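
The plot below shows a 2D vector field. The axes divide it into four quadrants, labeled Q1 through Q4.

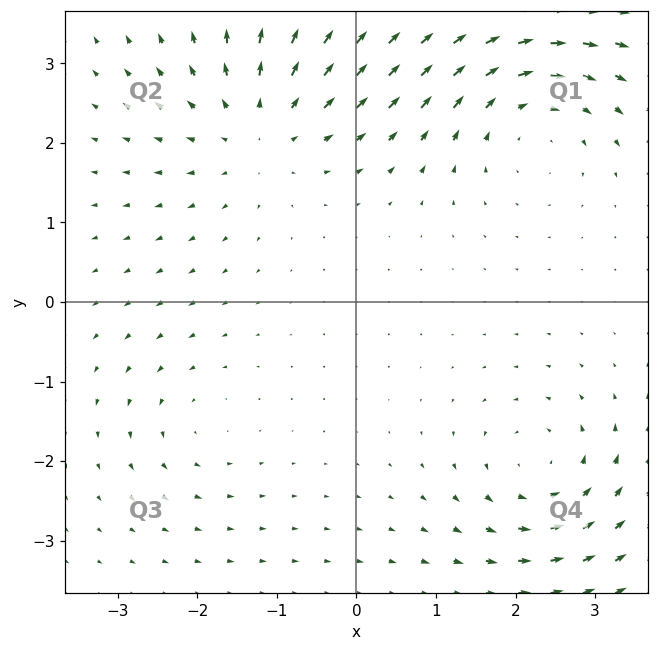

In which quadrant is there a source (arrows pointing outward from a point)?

The source sits at approximately (-1.2, 2.2), which lies in quadrant Q2. The divergence there is about +4, positive as expected for a source.

Q2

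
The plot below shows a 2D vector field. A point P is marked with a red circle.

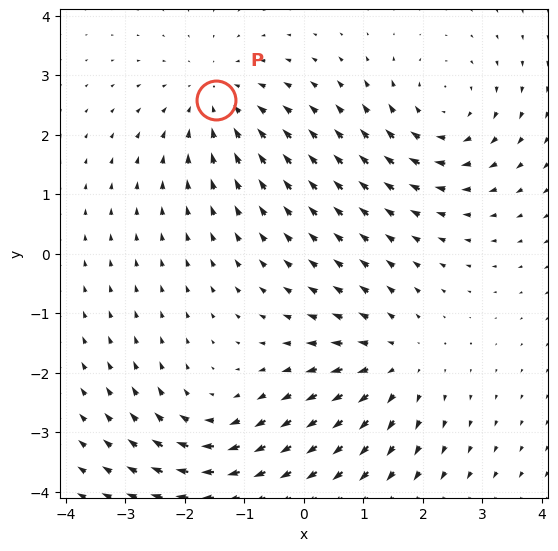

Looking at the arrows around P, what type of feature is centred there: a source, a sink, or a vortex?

sink

At P (-1.5, 2.6) the arrows converge inward. Divergence about -4, curl ≈0 — negative divergence with near-zero curl is a sink.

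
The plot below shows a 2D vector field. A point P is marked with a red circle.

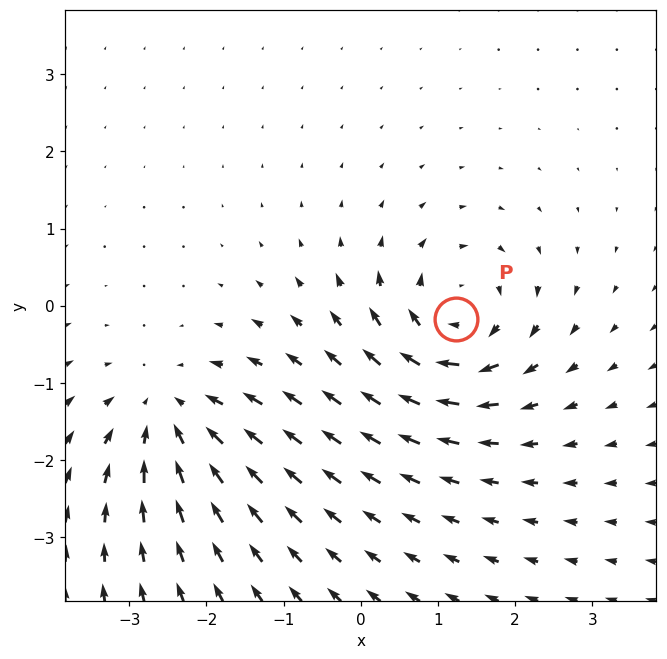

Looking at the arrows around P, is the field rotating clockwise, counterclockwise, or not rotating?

clockwise

Near P at (1.2, -0.2) the arrows circulate clockwise. The curl (z-component) there is about -6; negative curl means clockwise rotation.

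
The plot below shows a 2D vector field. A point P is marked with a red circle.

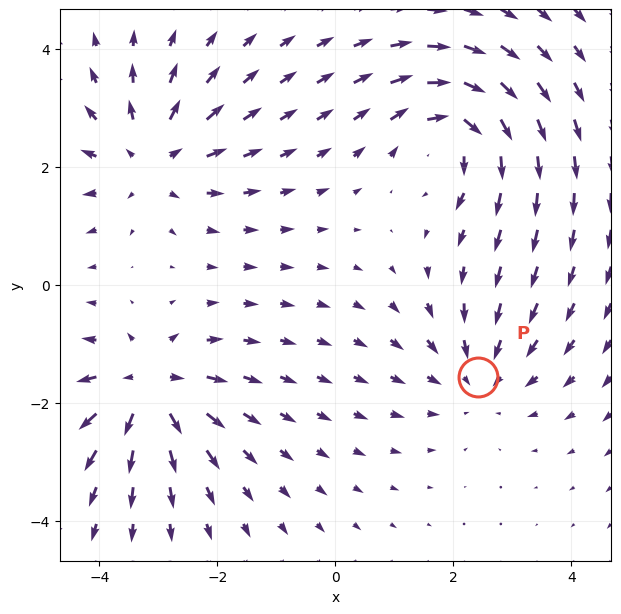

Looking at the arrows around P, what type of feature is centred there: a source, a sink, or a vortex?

At P (2.4, -1.6) the arrows converge inward. Divergence about -2, curl ≈0 — negative divergence with near-zero curl is a sink.

sink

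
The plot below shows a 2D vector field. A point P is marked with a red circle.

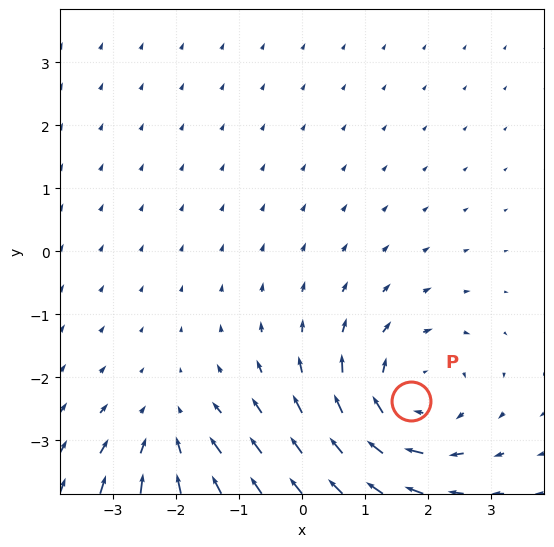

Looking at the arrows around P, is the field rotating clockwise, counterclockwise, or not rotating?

clockwise

Near P at (1.7, -2.4) the arrows circulate clockwise. The curl (z-component) there is about -3; negative curl means clockwise rotation.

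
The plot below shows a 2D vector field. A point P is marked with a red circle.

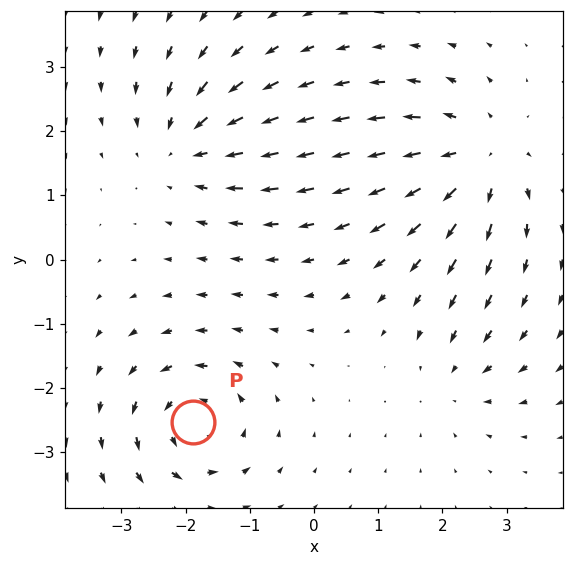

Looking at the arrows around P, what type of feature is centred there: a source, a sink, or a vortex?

vortex

At P (-1.9, -2.5) the arrows circulate counterclockwise. Divergence ≈0, curl about +6 — near-zero divergence with nonzero curl is a vortex.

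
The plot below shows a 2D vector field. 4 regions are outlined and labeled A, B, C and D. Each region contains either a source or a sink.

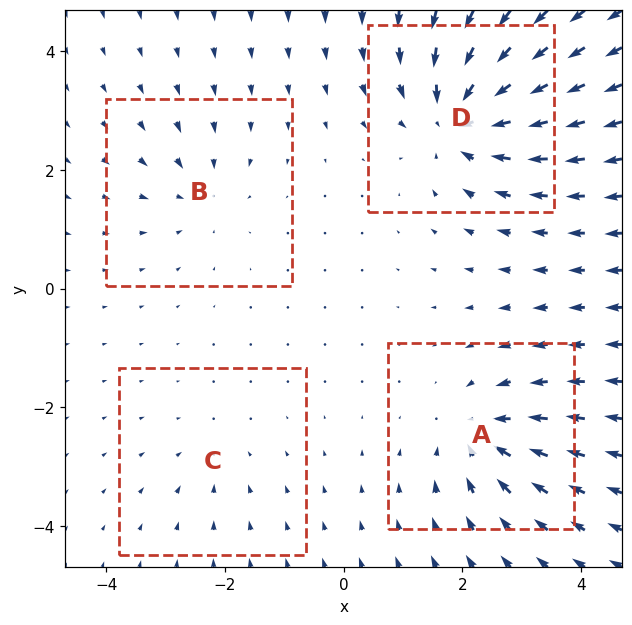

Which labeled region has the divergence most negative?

Divergence at each region's feature centre — A: about -5, B: about -4, C: about -2, D: about -8. Region D is most negative.

D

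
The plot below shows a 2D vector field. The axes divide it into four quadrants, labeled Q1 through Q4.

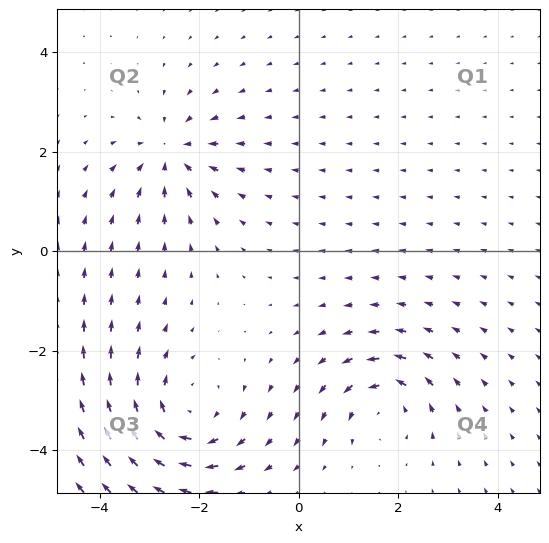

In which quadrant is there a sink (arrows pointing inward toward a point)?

The sink sits at approximately (-2.6, 2.0), which lies in quadrant Q2. The divergence there is about -4, negative as expected for a sink.

Q2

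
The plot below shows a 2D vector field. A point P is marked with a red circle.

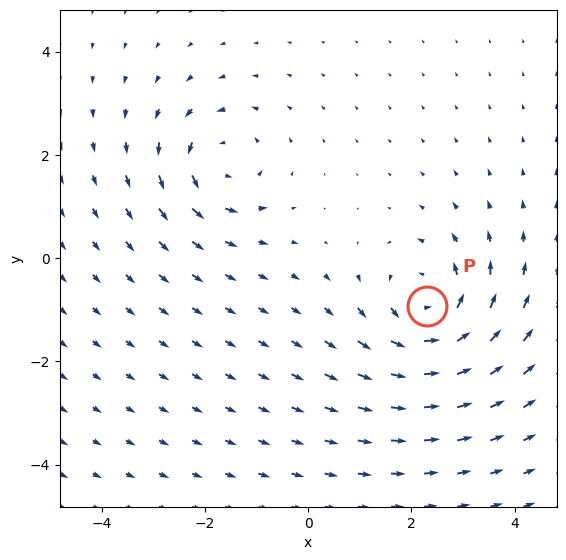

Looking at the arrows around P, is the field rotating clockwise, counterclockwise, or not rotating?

Near P at (2.3, -0.9) the arrows circulate counterclockwise. The curl (z-component) there is about +5; positive curl means counterclockwise rotation.

counterclockwise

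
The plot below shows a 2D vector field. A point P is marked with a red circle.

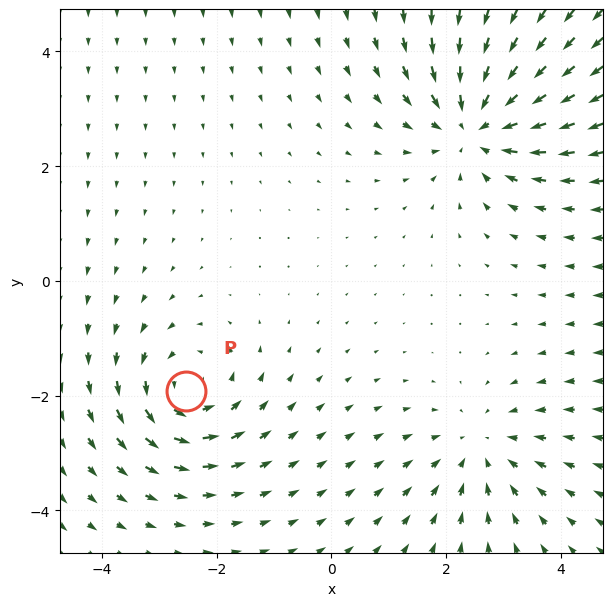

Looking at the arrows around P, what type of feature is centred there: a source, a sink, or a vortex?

vortex

At P (-2.5, -1.9) the arrows circulate counterclockwise. Divergence ≈0, curl about +4 — near-zero divergence with nonzero curl is a vortex.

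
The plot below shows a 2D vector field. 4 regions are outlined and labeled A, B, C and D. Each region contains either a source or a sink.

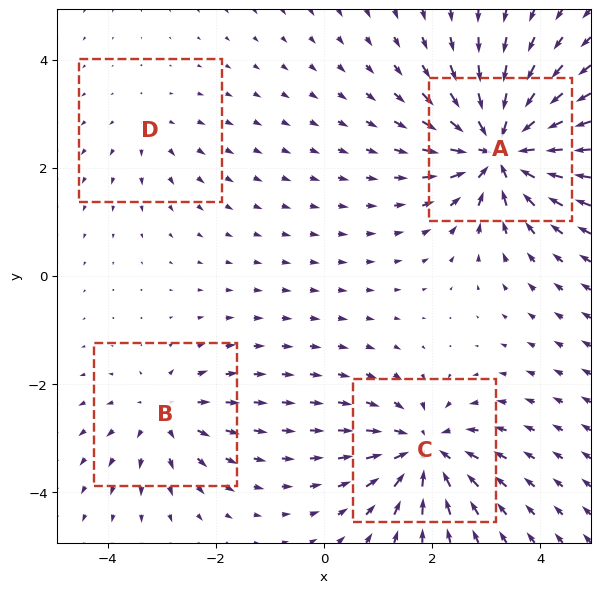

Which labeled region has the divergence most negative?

Divergence at each region's feature centre — A: about -9, B: about +4, C: about -6, D: about +2. Region A is most negative.

A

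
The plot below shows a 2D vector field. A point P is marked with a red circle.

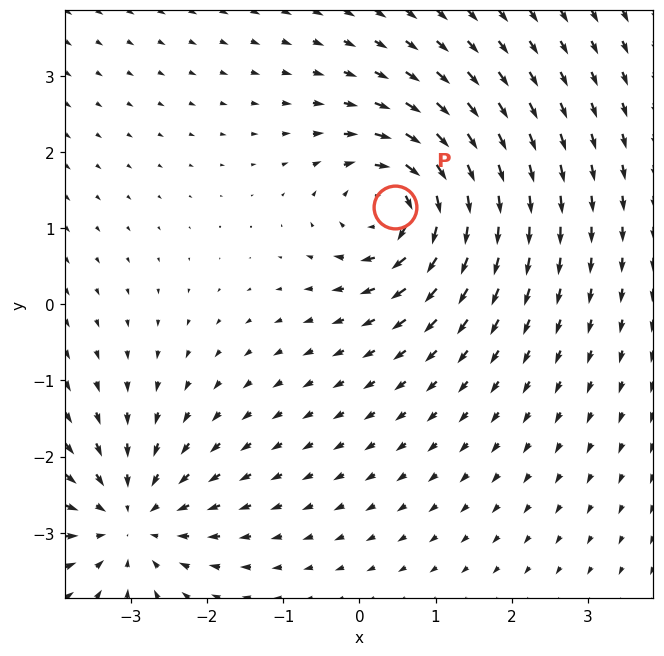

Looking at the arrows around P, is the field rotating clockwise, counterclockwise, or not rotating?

Near P at (0.5, 1.3) the arrows circulate clockwise. The curl (z-component) there is about -7; negative curl means clockwise rotation.

clockwise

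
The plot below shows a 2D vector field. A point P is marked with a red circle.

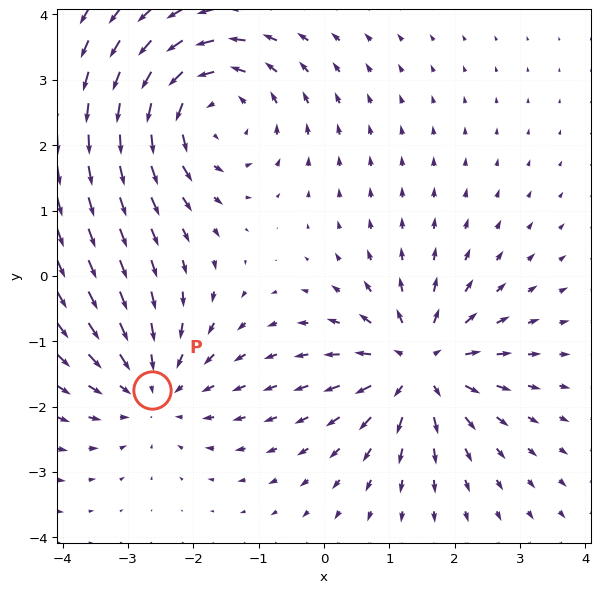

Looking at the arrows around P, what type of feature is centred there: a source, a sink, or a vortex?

sink

At P (-2.6, -1.7) the arrows converge inward. Divergence about -3, curl ≈0 — negative divergence with near-zero curl is a sink.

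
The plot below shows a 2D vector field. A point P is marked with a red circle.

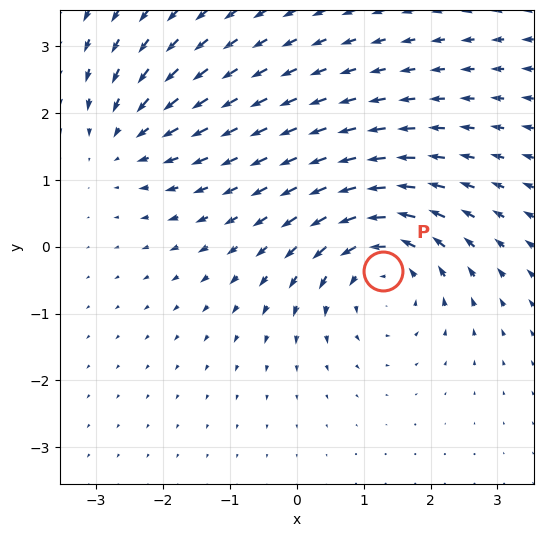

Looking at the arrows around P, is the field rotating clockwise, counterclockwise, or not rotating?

Near P at (1.3, -0.4) the arrows circulate counterclockwise. The curl (z-component) there is about +4; positive curl means counterclockwise rotation.

counterclockwise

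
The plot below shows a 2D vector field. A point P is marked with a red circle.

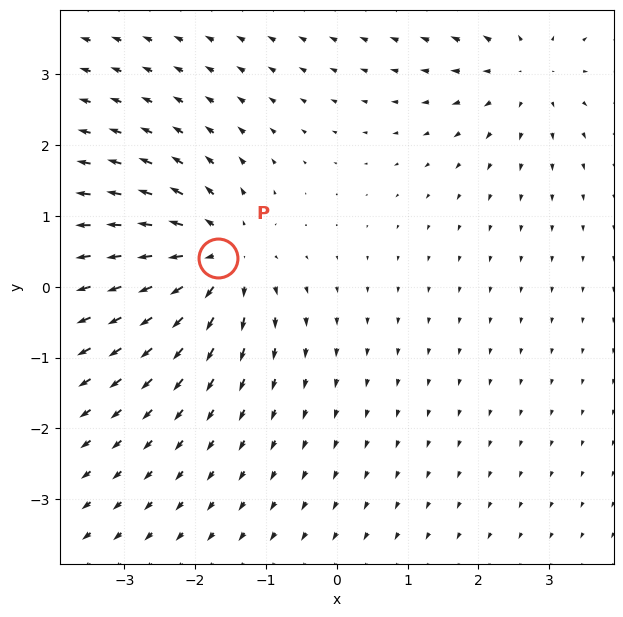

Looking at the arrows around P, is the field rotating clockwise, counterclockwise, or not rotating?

Near P at (-1.7, 0.4) the arrows show no circulation. The curl there is ≈0.

not rotating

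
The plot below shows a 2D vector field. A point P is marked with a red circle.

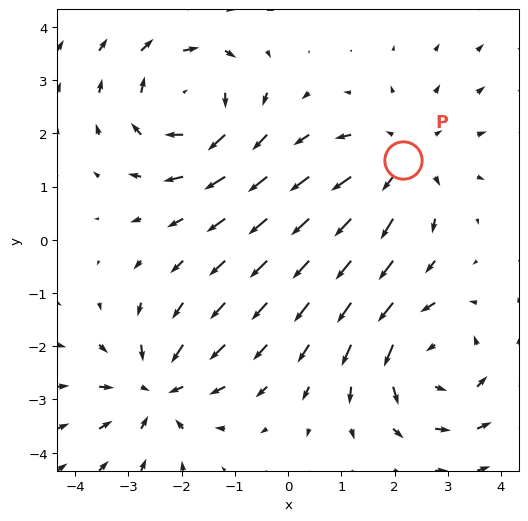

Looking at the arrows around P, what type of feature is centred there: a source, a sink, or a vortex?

source

At P (2.2, 1.5) the arrows spread outward. Divergence about +3, curl ≈0 — positive divergence with near-zero curl is a source.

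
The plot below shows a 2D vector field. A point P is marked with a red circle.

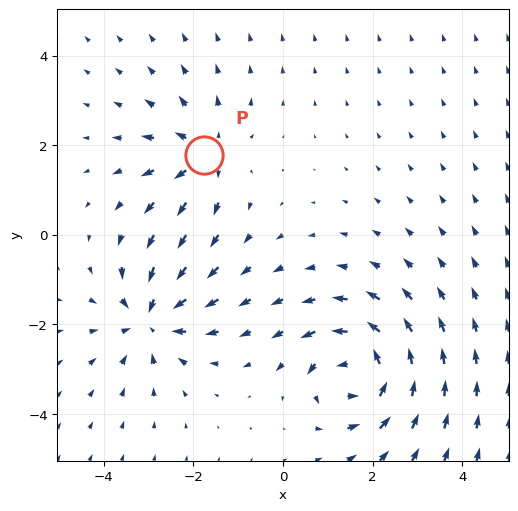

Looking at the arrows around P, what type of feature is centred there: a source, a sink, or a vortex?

source

At P (-1.8, 1.8) the arrows spread outward. Divergence about +3, curl ≈0 — positive divergence with near-zero curl is a source.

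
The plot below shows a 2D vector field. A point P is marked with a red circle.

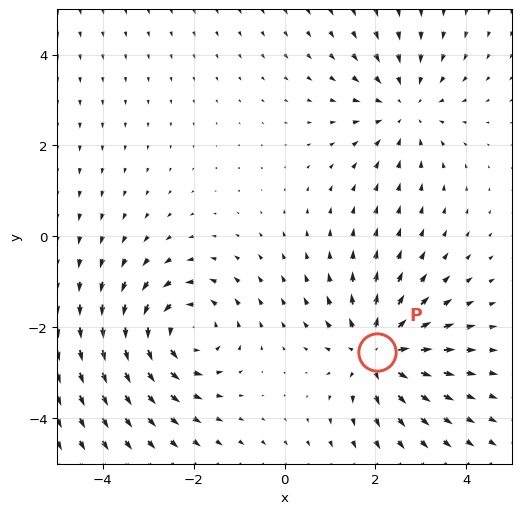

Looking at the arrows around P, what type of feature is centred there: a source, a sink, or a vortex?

At P (2.0, -2.6) the arrows spread outward. Divergence about +4, curl ≈0 — positive divergence with near-zero curl is a source.

source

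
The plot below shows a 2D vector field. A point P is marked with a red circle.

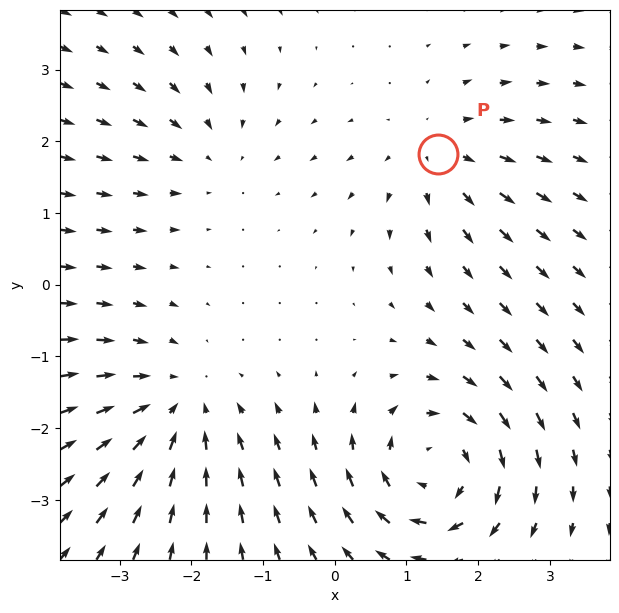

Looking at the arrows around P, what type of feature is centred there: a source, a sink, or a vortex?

At P (1.4, 1.8) the arrows spread outward. Divergence about +3, curl ≈0 — positive divergence with near-zero curl is a source.

source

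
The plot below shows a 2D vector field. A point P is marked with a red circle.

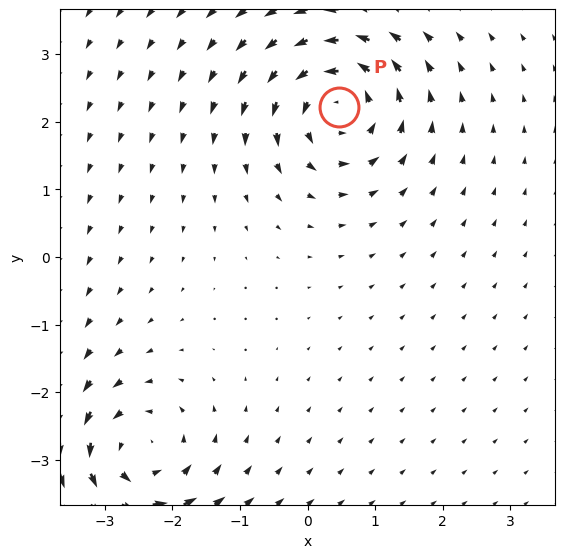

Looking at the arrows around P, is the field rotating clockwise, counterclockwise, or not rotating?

counterclockwise

Near P at (0.5, 2.2) the arrows circulate counterclockwise. The curl (z-component) there is about +6; positive curl means counterclockwise rotation.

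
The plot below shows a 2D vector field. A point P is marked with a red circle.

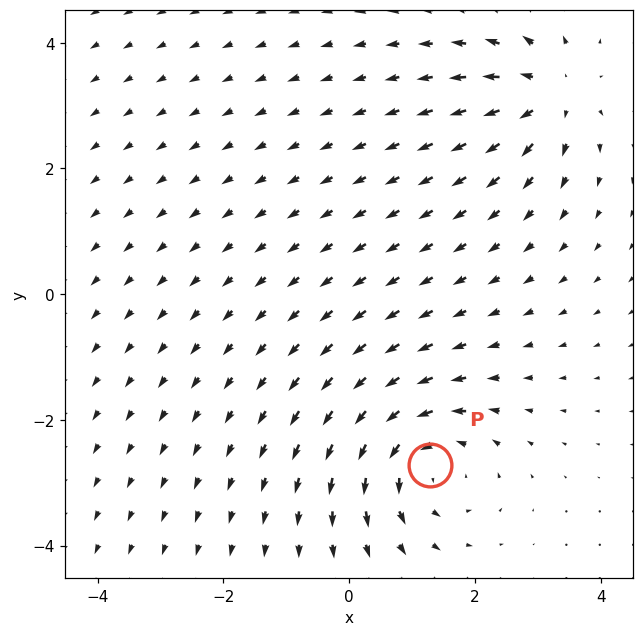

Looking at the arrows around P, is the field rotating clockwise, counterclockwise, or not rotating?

counterclockwise

Near P at (1.3, -2.7) the arrows circulate counterclockwise. The curl (z-component) there is about +5; positive curl means counterclockwise rotation.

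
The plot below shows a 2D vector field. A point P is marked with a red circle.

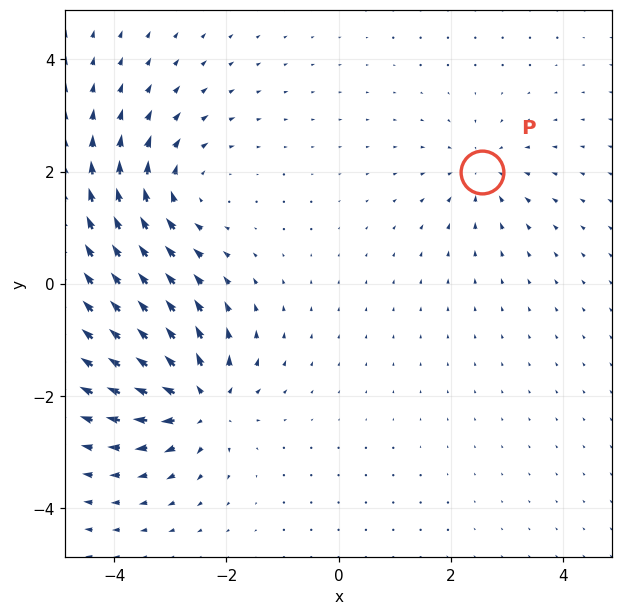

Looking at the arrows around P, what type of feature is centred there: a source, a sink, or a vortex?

sink

At P (2.6, 2.0) the arrows converge inward. Divergence about -3, curl ≈0 — negative divergence with near-zero curl is a sink.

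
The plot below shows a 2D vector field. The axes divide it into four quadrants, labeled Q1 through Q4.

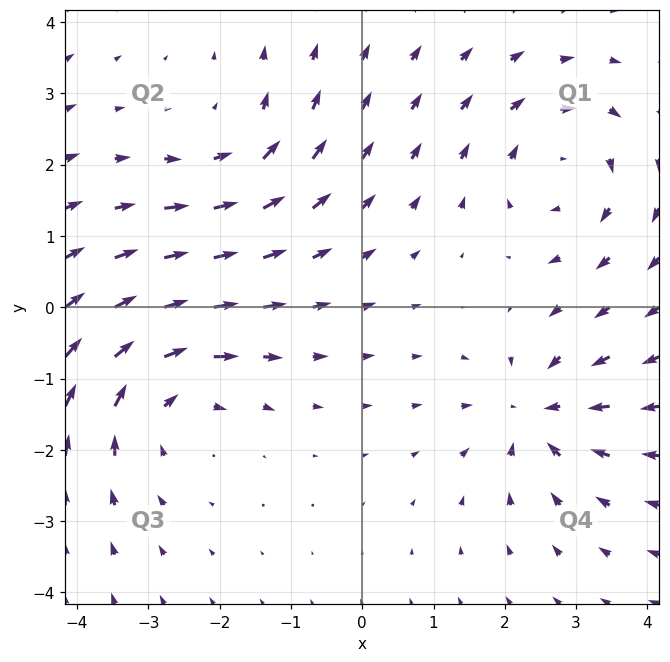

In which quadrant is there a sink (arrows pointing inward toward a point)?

Q4

The sink sits at approximately (2.5, -1.5), which lies in quadrant Q4. The divergence there is about -5, negative as expected for a sink.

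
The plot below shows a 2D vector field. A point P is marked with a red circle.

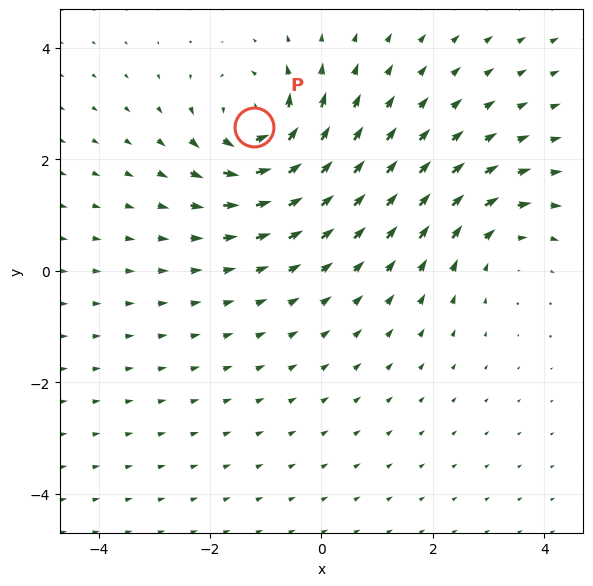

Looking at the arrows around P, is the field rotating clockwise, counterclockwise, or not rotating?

Near P at (-1.2, 2.6) the arrows circulate counterclockwise. The curl (z-component) there is about +6; positive curl means counterclockwise rotation.

counterclockwise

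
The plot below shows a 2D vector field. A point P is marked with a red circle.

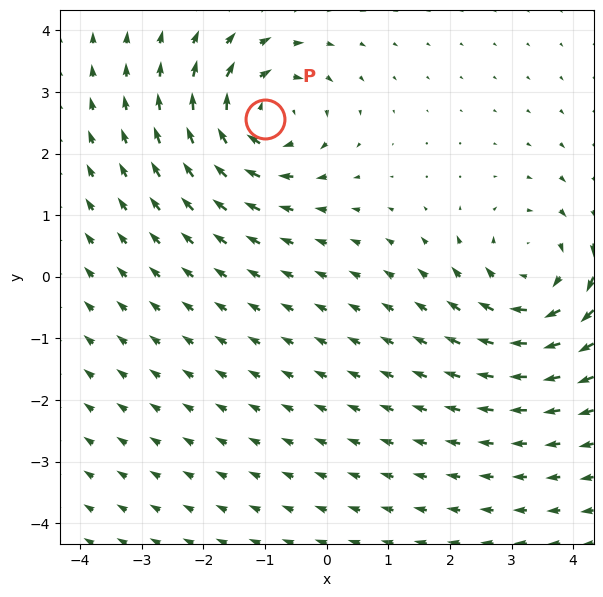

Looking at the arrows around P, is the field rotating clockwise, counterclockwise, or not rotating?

clockwise

Near P at (-1.0, 2.6) the arrows circulate clockwise. The curl (z-component) there is about -4; negative curl means clockwise rotation.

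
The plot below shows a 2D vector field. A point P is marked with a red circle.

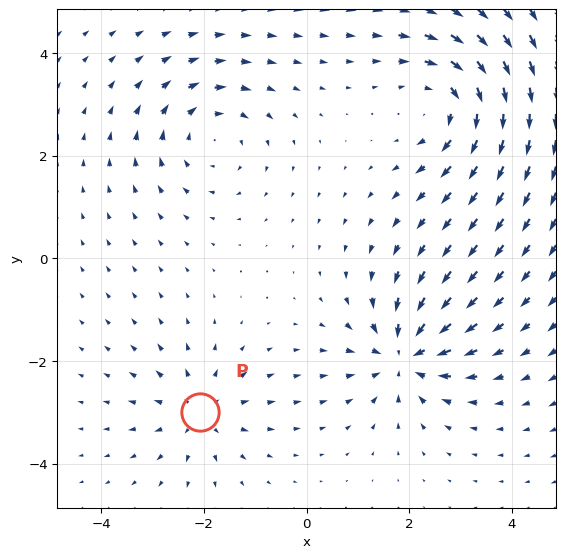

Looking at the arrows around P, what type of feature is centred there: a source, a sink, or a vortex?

At P (-2.1, -3.0) the arrows spread outward. Divergence about +4, curl ≈0 — positive divergence with near-zero curl is a source.

source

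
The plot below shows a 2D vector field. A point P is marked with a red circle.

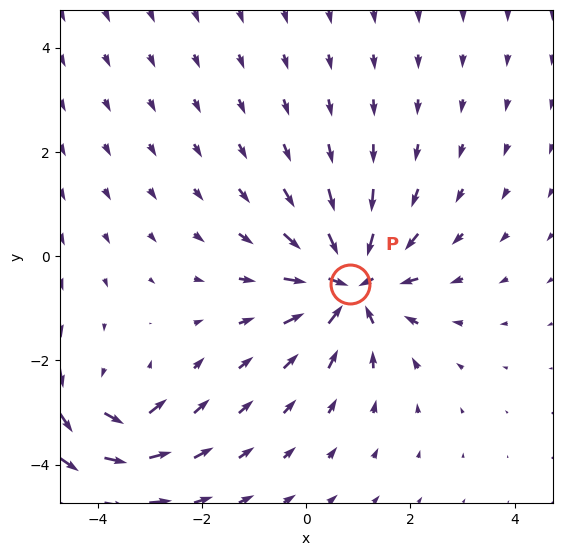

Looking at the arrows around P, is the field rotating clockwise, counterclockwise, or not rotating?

not rotating

Near P at (0.8, -0.5) the arrows show no circulation. The curl there is ≈0.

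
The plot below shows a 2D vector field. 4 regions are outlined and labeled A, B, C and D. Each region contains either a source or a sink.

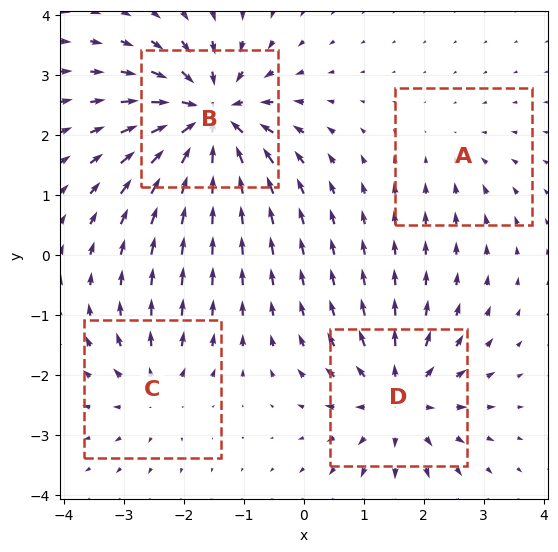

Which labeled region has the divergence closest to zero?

Divergence at each region's feature centre — A: about -2, B: about -8, C: about +4, D: about +6. Region A is closest to zero.

A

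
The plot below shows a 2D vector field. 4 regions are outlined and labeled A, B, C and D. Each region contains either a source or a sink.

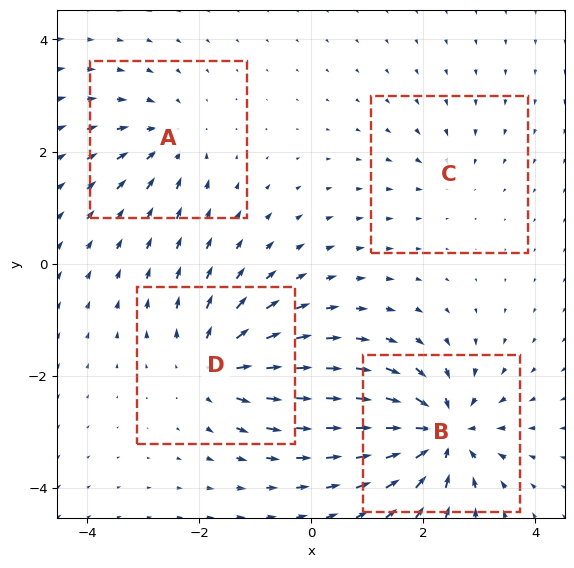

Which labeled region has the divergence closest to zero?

Divergence at each region's feature centre — A: about -4, B: about -8, C: about -3, D: about +6. Region C is closest to zero.

C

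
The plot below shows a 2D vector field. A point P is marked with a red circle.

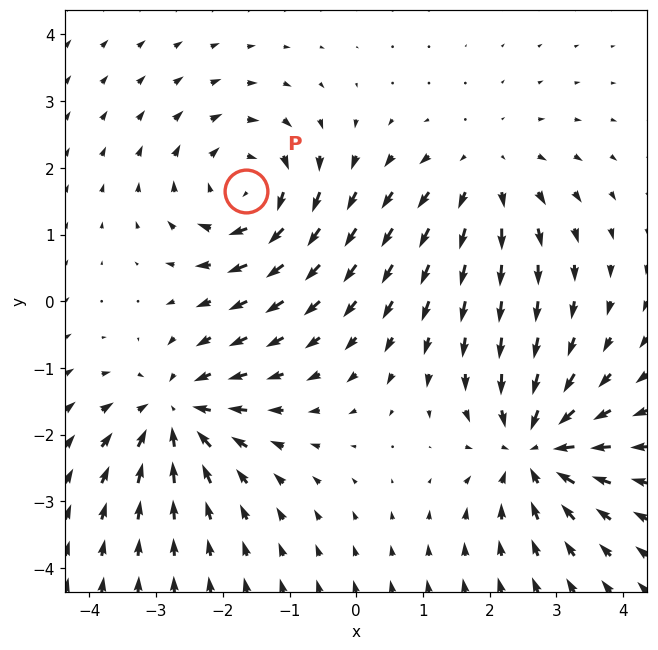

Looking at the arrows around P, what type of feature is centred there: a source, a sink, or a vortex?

vortex

At P (-1.7, 1.7) the arrows circulate clockwise. Divergence ≈0, curl about -6 — near-zero divergence with nonzero curl is a vortex.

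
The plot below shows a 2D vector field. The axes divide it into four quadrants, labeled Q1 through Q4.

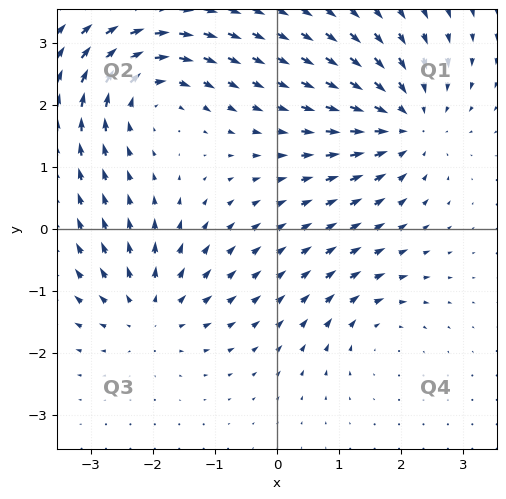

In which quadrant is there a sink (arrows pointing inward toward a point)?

The sink sits at approximately (2.1, 1.7), which lies in quadrant Q1. The divergence there is about -5, negative as expected for a sink.

Q1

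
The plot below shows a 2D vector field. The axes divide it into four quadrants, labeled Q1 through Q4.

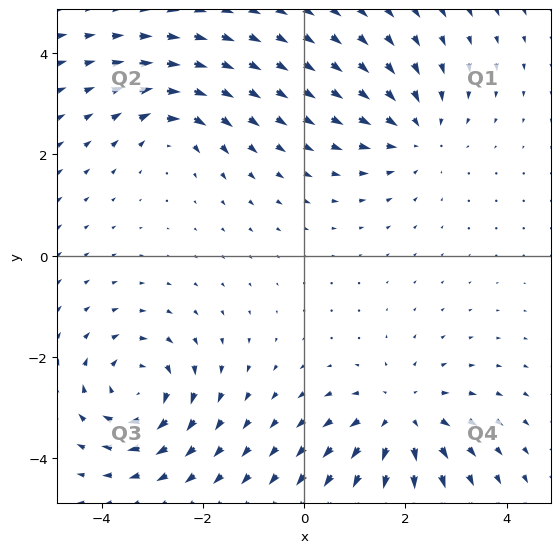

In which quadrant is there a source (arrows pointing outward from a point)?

Q4

The source sits at approximately (1.9, -3.2), which lies in quadrant Q4. The divergence there is about +5, positive as expected for a source.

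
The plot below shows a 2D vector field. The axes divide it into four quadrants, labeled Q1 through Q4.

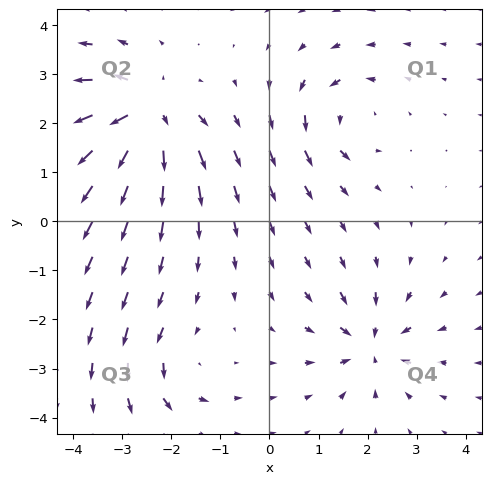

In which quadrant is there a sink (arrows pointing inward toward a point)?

The sink sits at approximately (2.1, -2.5), which lies in quadrant Q4. The divergence there is about -5, negative as expected for a sink.

Q4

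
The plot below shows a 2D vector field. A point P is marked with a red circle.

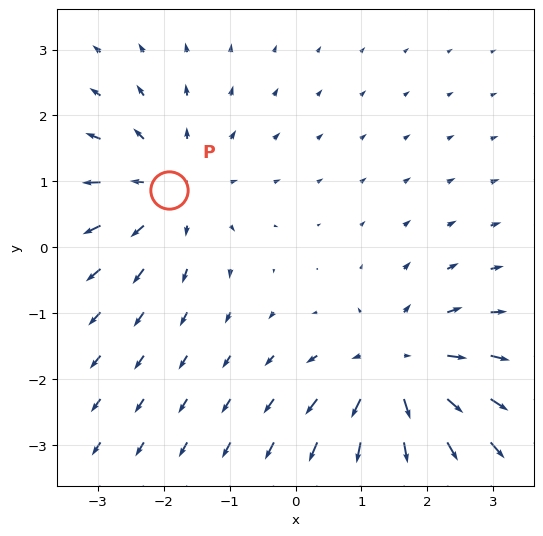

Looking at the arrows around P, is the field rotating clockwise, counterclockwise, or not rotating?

not rotating

Near P at (-1.9, 0.9) the arrows show no circulation. The curl there is ≈0.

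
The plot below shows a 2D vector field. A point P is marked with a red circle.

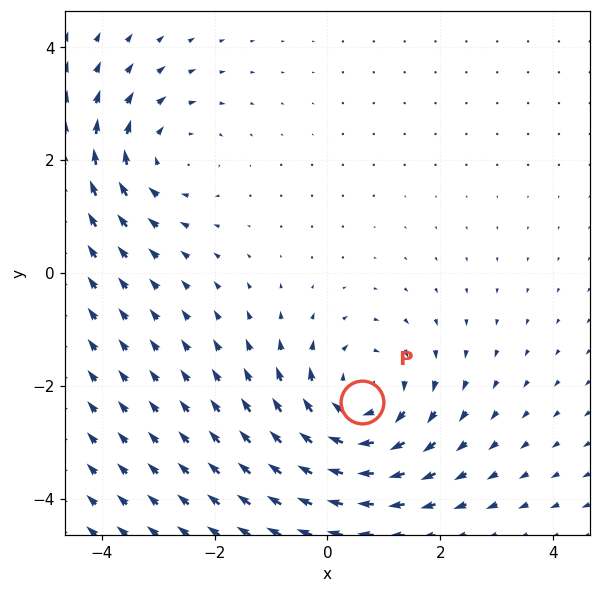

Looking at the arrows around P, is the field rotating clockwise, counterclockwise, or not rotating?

Near P at (0.6, -2.3) the arrows circulate clockwise. The curl (z-component) there is about -4; negative curl means clockwise rotation.

clockwise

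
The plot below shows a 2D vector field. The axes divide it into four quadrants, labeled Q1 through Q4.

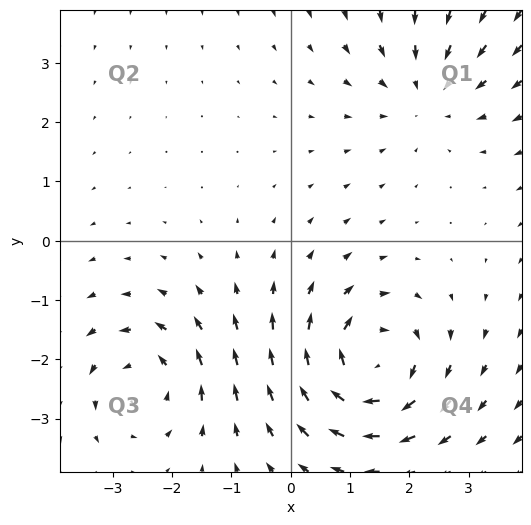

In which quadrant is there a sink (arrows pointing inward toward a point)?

Q1

The sink sits at approximately (2.3, 2.5), which lies in quadrant Q1. The divergence there is about -3, negative as expected for a sink.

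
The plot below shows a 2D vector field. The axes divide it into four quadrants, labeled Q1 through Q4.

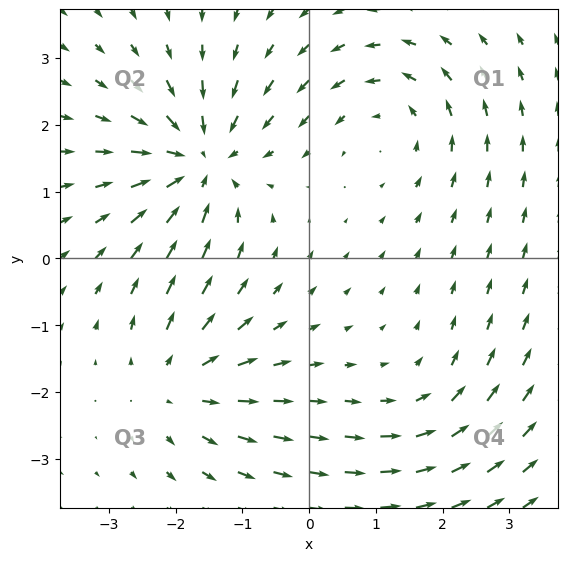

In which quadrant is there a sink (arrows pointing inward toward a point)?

The sink sits at approximately (-1.6, 1.5), which lies in quadrant Q2. The divergence there is about -5, negative as expected for a sink.

Q2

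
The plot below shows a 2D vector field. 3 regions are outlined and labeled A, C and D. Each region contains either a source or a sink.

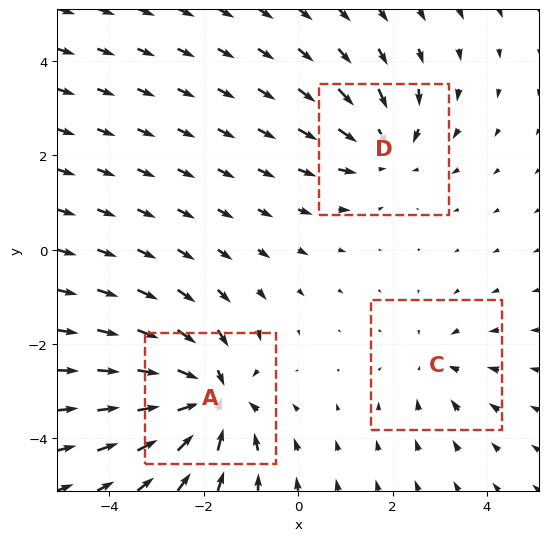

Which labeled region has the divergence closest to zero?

Divergence at each region's feature centre — A: about -5, C: about -2, D: about -3. Region C is closest to zero.

C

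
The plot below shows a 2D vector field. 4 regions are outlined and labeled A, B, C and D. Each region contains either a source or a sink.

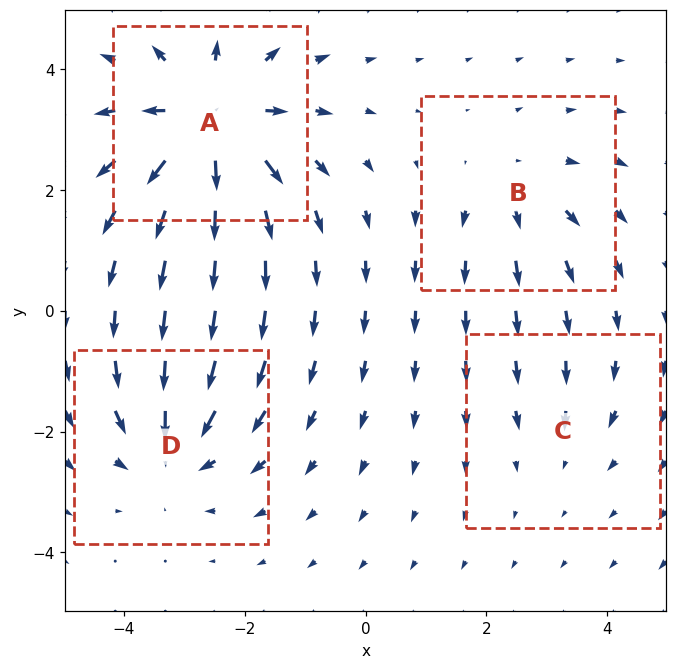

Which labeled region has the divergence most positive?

A

Divergence at each region's feature centre — A: about +7, B: about +3, C: about -2, D: about -4. Region A is most positive.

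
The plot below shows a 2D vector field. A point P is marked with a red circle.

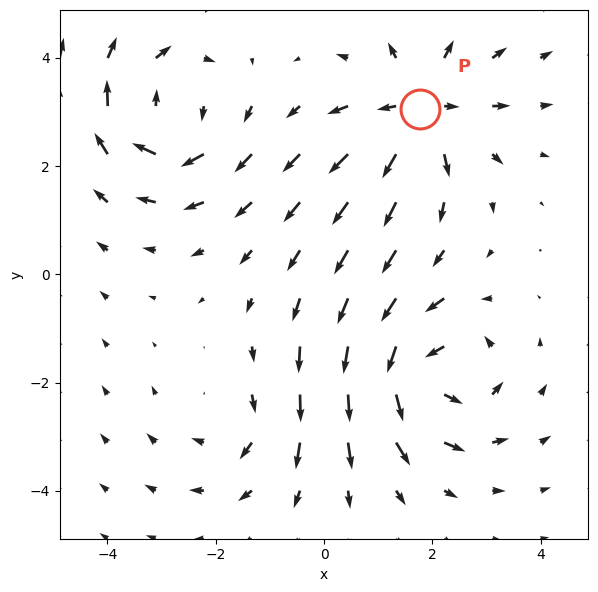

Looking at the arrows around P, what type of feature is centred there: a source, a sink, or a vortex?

source

At P (1.8, 3.1) the arrows spread outward. Divergence about +5, curl ≈0 — positive divergence with near-zero curl is a source.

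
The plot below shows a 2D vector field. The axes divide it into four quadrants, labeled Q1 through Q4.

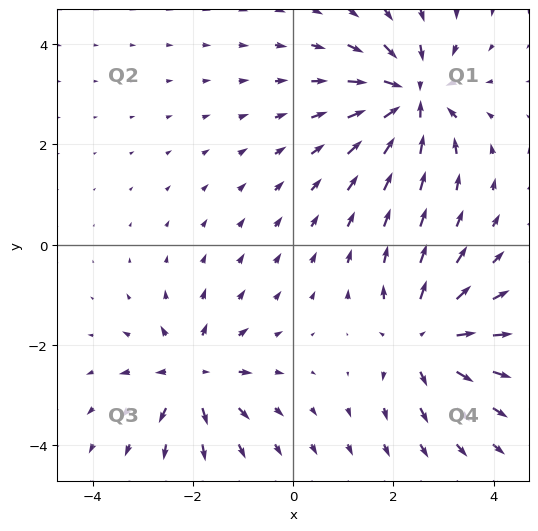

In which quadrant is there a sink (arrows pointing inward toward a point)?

Q1

The sink sits at approximately (2.4, 2.9), which lies in quadrant Q1. The divergence there is about -5, negative as expected for a sink.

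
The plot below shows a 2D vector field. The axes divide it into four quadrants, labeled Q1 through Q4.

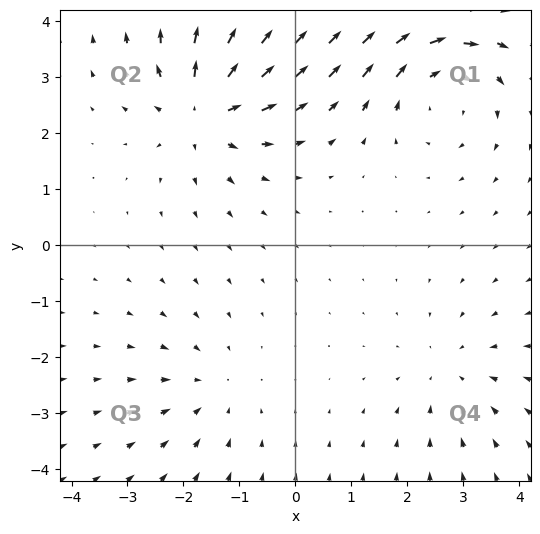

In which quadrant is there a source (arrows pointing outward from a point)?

Q2

The source sits at approximately (-1.6, 2.4), which lies in quadrant Q2. The divergence there is about +5, positive as expected for a source.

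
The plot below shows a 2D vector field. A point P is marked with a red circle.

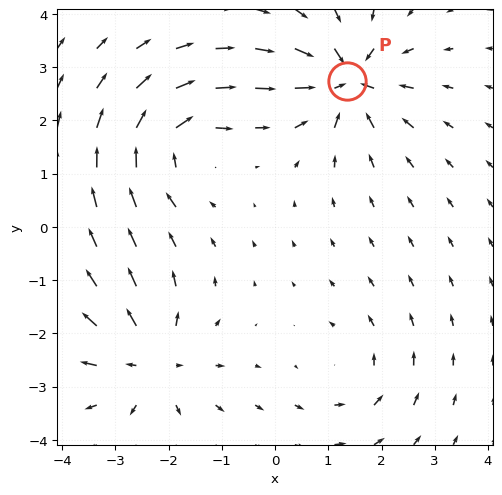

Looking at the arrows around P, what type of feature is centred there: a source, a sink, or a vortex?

sink

At P (1.4, 2.7) the arrows converge inward. Divergence about -7, curl ≈0 — negative divergence with near-zero curl is a sink.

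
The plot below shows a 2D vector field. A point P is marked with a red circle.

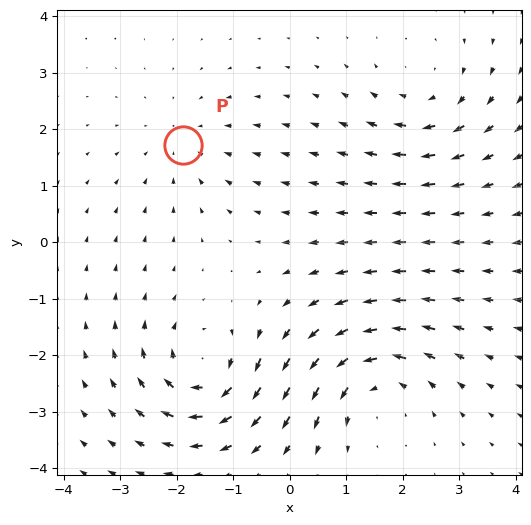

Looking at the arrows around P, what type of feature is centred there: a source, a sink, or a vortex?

sink

At P (-1.9, 1.7) the arrows converge inward. Divergence about -3, curl ≈0 — negative divergence with near-zero curl is a sink.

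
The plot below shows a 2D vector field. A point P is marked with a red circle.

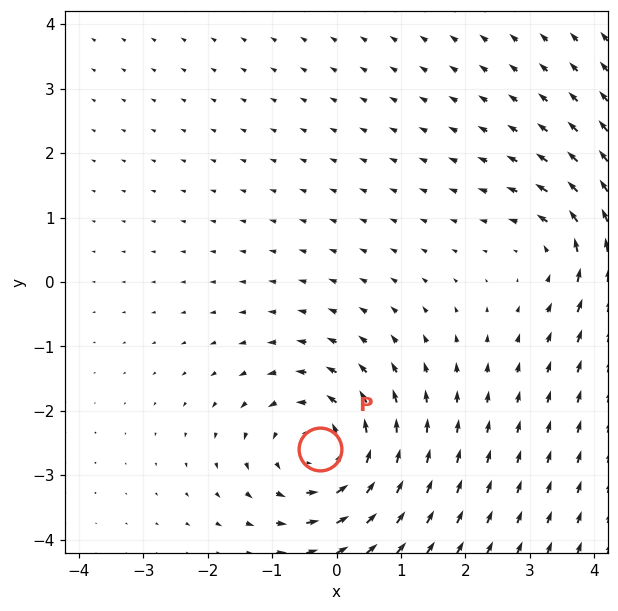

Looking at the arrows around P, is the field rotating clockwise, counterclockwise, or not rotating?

Near P at (-0.3, -2.6) the arrows circulate counterclockwise. The curl (z-component) there is about +5; positive curl means counterclockwise rotation.

counterclockwise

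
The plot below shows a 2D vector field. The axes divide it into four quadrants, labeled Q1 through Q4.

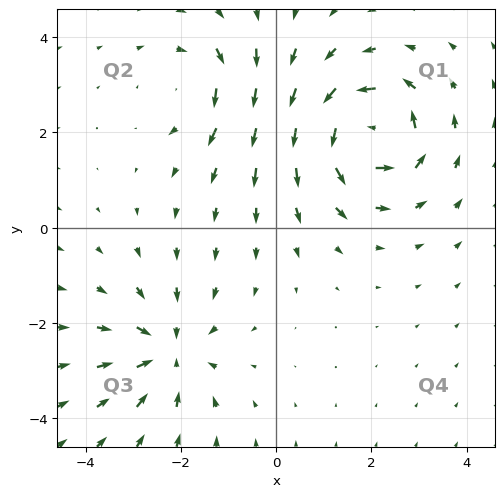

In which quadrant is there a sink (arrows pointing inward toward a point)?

Q3

The sink sits at approximately (-2.3, -2.6), which lies in quadrant Q3. The divergence there is about -4, negative as expected for a sink.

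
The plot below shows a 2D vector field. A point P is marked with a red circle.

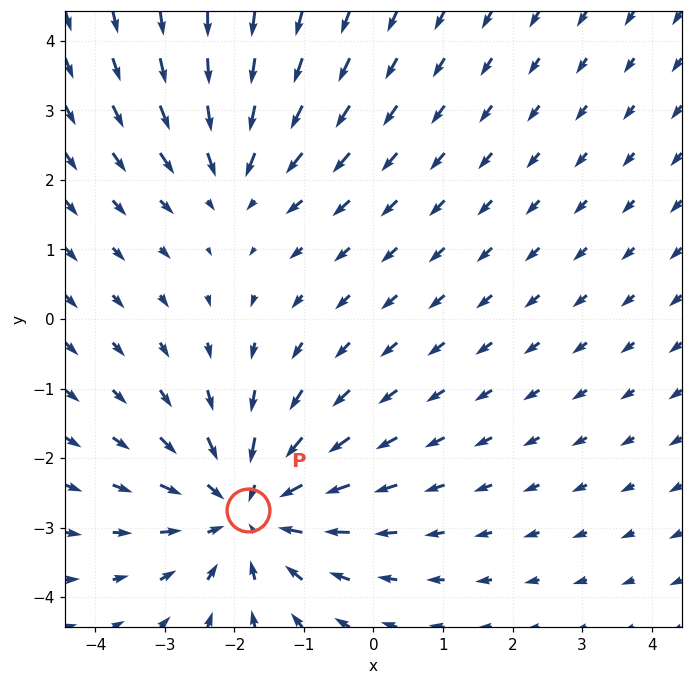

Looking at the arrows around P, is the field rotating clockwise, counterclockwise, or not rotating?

Near P at (-1.8, -2.8) the arrows show no circulation. The curl there is ≈0.

not rotating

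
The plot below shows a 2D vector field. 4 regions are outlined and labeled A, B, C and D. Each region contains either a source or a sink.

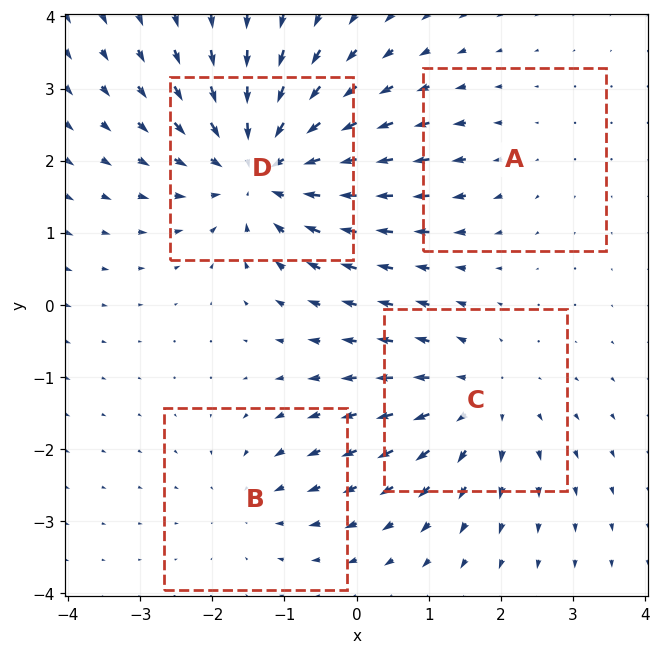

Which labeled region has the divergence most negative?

Divergence at each region's feature centre — A: about +2, B: about -3, C: about +4, D: about -6. Region D is most negative.

D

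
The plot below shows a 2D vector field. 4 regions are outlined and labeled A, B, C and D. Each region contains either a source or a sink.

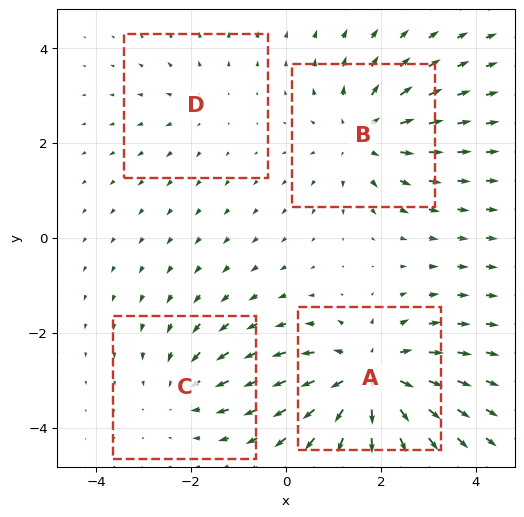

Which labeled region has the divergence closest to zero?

D

Divergence at each region's feature centre — A: about +6, B: about +4, C: about -3, D: about +2. Region D is closest to zero.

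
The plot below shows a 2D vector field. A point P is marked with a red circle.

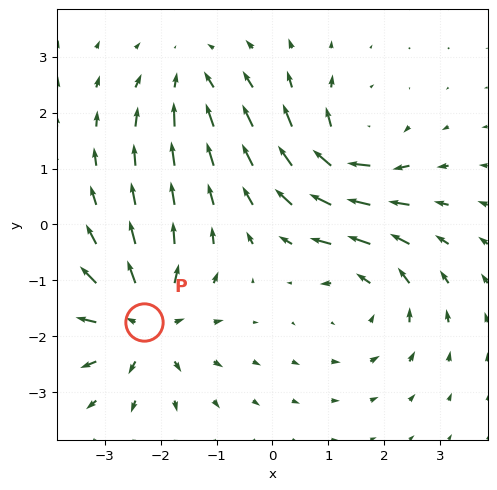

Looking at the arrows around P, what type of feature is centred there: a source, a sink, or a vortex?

At P (-2.3, -1.7) the arrows spread outward. Divergence about +5, curl ≈0 — positive divergence with near-zero curl is a source.

source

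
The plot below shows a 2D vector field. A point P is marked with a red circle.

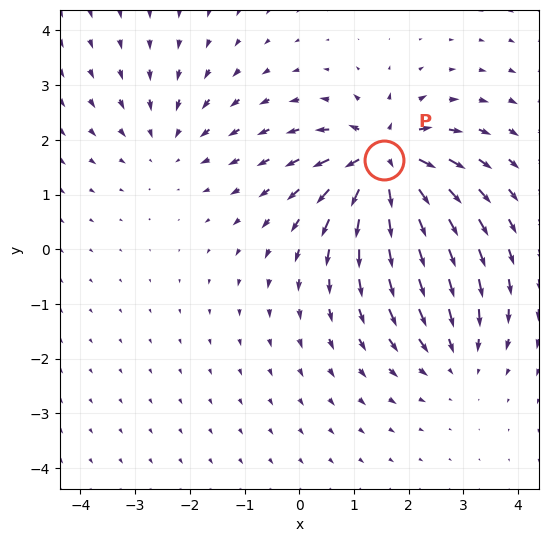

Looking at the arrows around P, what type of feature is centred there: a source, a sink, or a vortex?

At P (1.6, 1.6) the arrows spread outward. Divergence about +7, curl ≈0 — positive divergence with near-zero curl is a source.

source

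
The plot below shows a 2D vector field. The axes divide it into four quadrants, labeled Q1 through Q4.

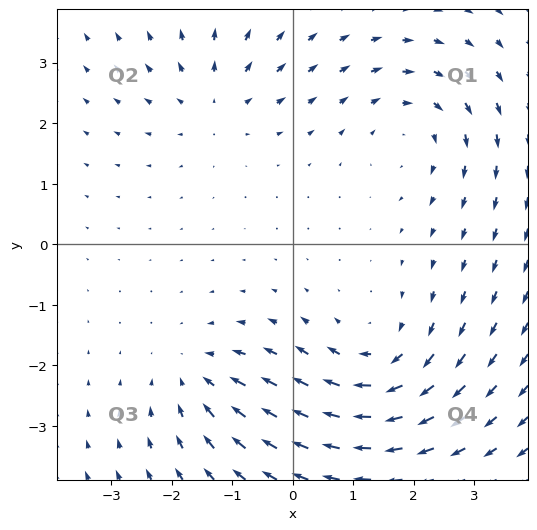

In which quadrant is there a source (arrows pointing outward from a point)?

The source sits at approximately (-1.3, 2.4), which lies in quadrant Q2. The divergence there is about +3, positive as expected for a source.

Q2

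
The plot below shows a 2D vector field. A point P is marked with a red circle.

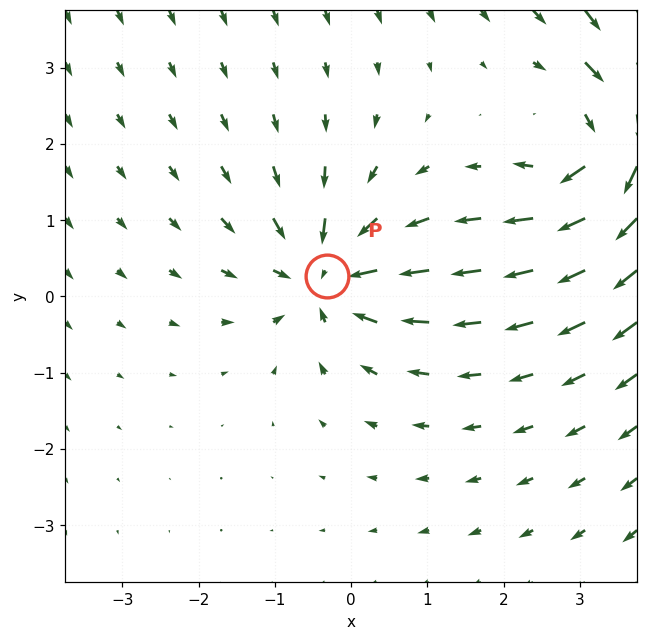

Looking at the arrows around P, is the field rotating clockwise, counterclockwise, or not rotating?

not rotating

Near P at (-0.3, 0.3) the arrows show no circulation. The curl there is ≈0.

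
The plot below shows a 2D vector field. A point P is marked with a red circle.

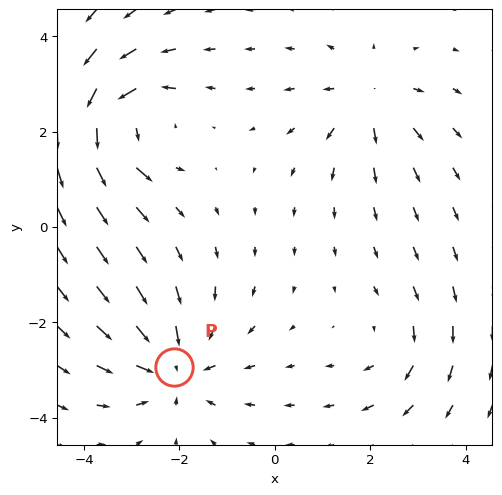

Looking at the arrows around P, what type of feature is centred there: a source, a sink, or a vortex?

At P (-2.1, -2.9) the arrows converge inward. Divergence about -4, curl ≈0 — negative divergence with near-zero curl is a sink.

sink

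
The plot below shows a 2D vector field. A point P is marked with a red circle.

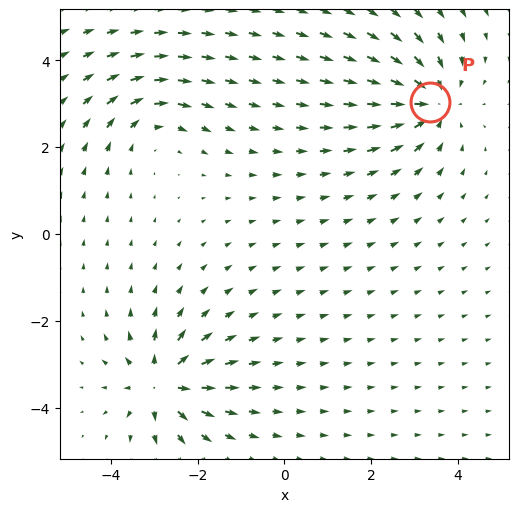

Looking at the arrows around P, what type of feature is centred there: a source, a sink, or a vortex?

sink

At P (3.4, 3.0) the arrows converge inward. Divergence about -6, curl ≈0 — negative divergence with near-zero curl is a sink.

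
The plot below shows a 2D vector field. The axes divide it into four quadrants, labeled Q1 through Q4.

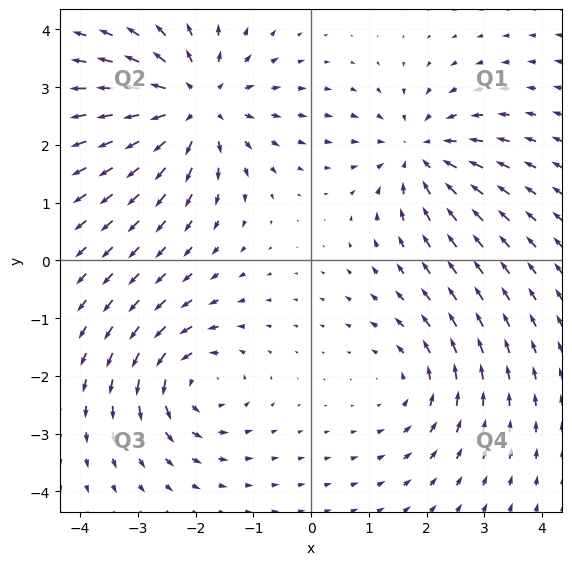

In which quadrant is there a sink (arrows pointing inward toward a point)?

The sink sits at approximately (1.9, 1.9), which lies in quadrant Q1. The divergence there is about -4, negative as expected for a sink.

Q1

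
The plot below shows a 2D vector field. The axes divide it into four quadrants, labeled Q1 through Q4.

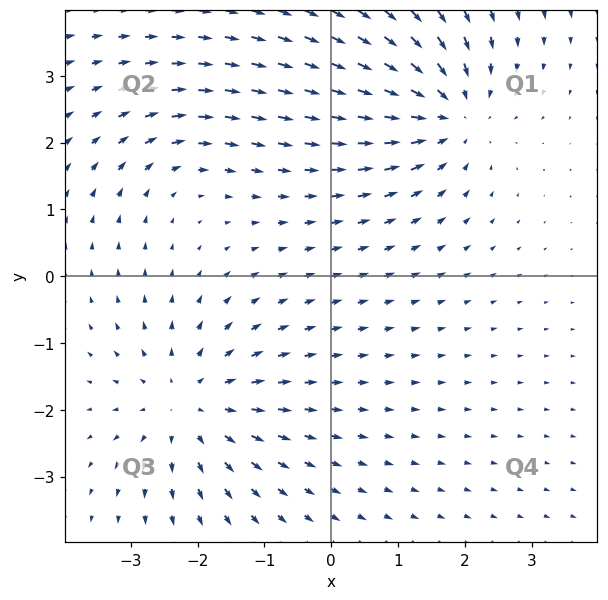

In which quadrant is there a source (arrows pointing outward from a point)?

Q3

The source sits at approximately (-2.1, -1.9), which lies in quadrant Q3. The divergence there is about +4, positive as expected for a source.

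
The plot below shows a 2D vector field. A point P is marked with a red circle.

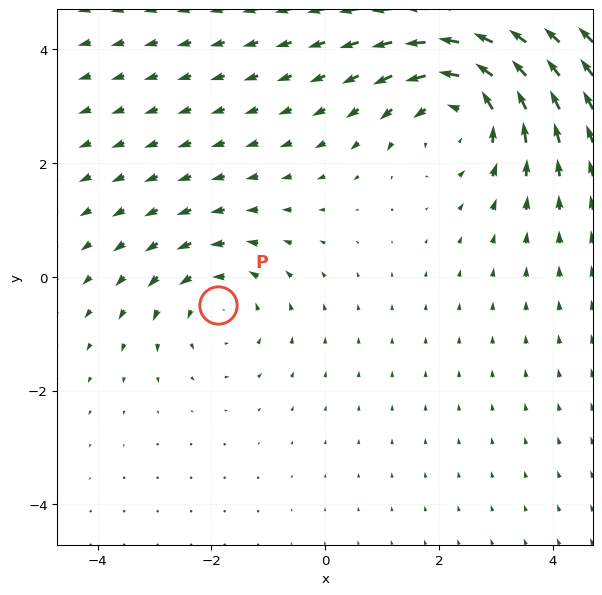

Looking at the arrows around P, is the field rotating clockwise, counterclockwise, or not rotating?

counterclockwise

Near P at (-1.9, -0.5) the arrows circulate counterclockwise. The curl (z-component) there is about +2; positive curl means counterclockwise rotation.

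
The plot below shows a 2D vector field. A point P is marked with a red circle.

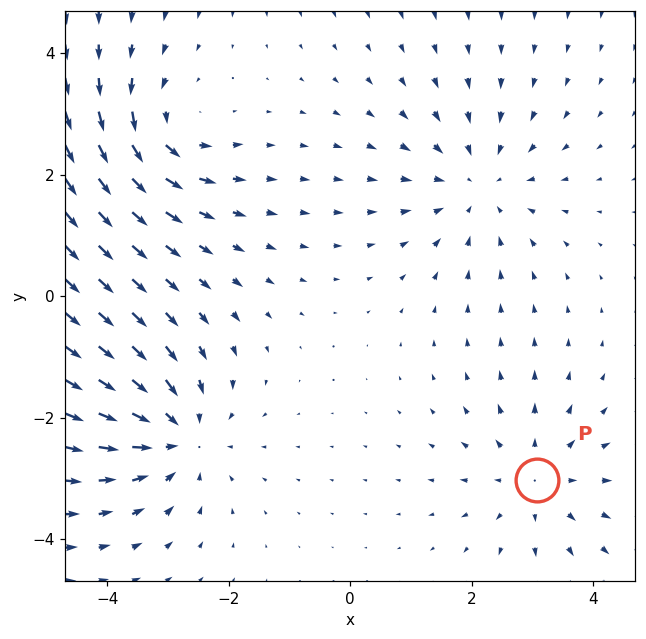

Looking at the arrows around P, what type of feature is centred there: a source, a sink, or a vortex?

source

At P (3.1, -3.0) the arrows spread outward. Divergence about +3, curl ≈0 — positive divergence with near-zero curl is a source.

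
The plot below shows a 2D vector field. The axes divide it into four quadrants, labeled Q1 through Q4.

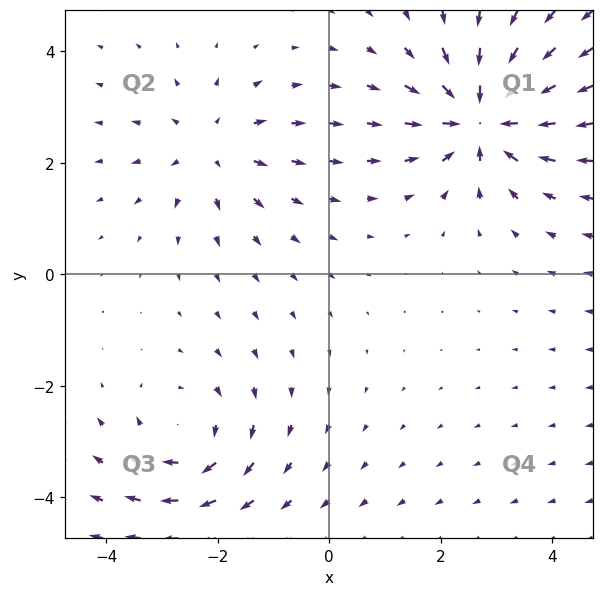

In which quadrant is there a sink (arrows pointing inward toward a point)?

The sink sits at approximately (2.8, 2.8), which lies in quadrant Q1. The divergence there is about -5, negative as expected for a sink.

Q1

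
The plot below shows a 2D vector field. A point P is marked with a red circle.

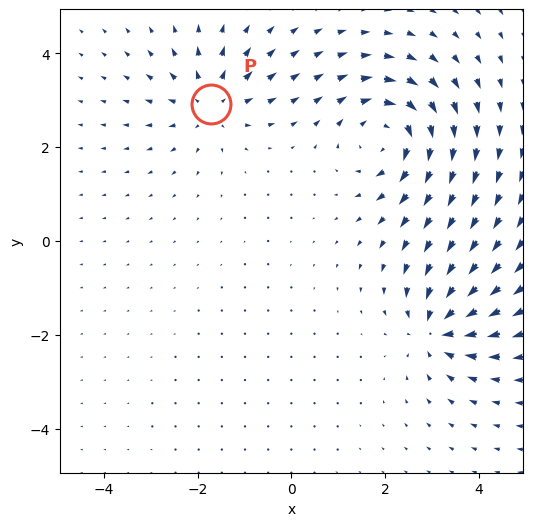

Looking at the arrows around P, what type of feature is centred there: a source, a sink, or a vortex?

At P (-1.7, 2.9) the arrows spread outward. Divergence about +3, curl ≈0 — positive divergence with near-zero curl is a source.

source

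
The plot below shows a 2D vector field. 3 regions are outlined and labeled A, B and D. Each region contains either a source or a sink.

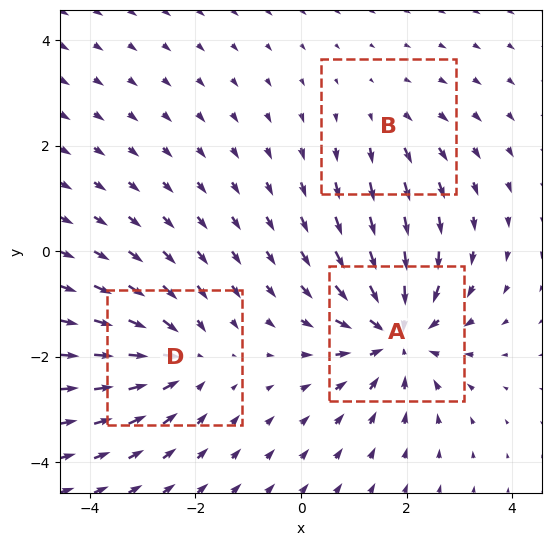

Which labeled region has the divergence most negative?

Divergence at each region's feature centre — A: about -5, B: about +2, D: about -3. Region A is most negative.

A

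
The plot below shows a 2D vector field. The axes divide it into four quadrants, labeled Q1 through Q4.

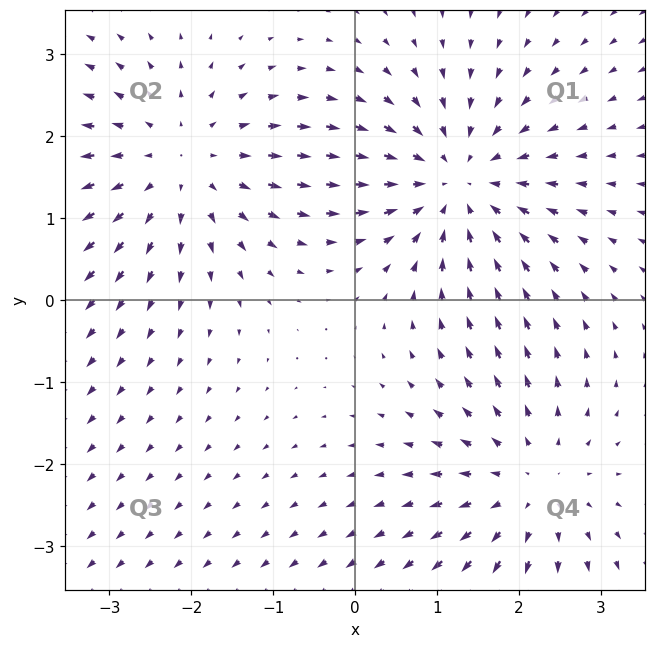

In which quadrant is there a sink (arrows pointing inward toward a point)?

The sink sits at approximately (1.2, 1.4), which lies in quadrant Q1. The divergence there is about -4, negative as expected for a sink.

Q1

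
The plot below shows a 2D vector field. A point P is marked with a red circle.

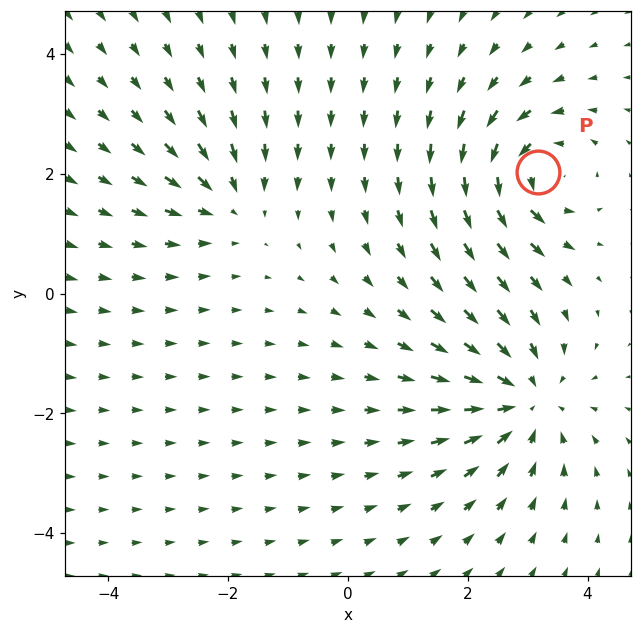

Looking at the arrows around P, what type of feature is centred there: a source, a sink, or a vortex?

At P (3.2, 2.0) the arrows circulate counterclockwise. Divergence ≈0, curl about +5 — near-zero divergence with nonzero curl is a vortex.

vortex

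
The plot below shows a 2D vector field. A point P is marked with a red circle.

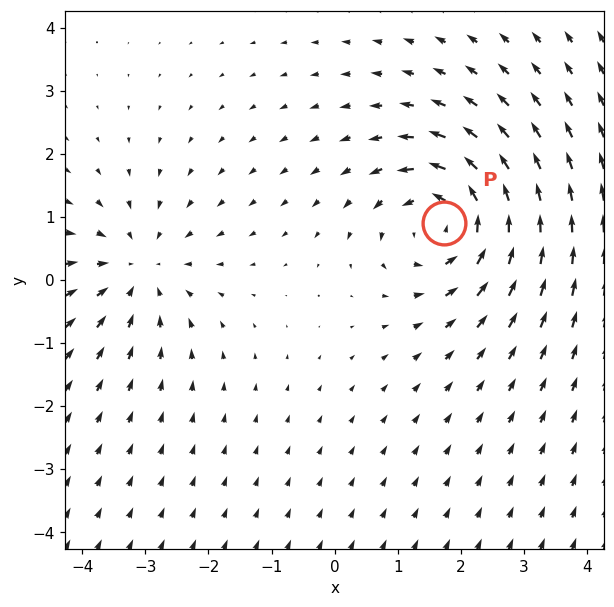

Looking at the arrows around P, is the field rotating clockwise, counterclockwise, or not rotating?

counterclockwise

Near P at (1.7, 0.9) the arrows circulate counterclockwise. The curl (z-component) there is about +5; positive curl means counterclockwise rotation.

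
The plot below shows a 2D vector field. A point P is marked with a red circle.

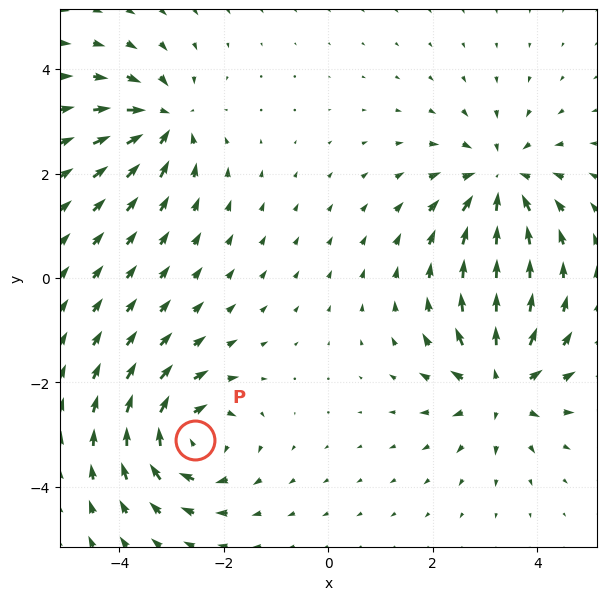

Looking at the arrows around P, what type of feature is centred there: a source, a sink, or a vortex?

vortex

At P (-2.6, -3.1) the arrows circulate clockwise. Divergence ≈0, curl about -6 — near-zero divergence with nonzero curl is a vortex.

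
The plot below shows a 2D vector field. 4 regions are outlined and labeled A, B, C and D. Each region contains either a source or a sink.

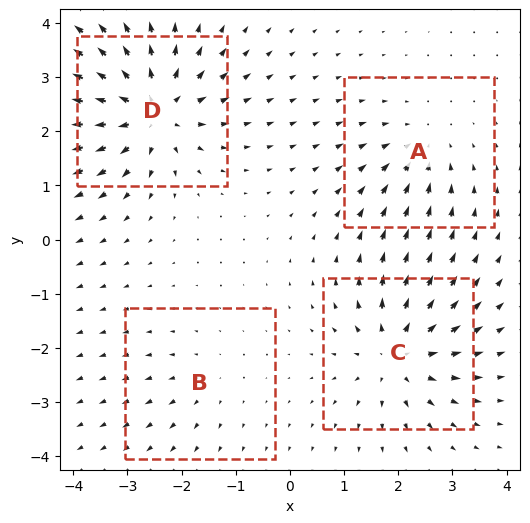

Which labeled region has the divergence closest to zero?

Divergence at each region's feature centre — A: about -4, B: about +2, C: about +6, D: about +8. Region B is closest to zero.

B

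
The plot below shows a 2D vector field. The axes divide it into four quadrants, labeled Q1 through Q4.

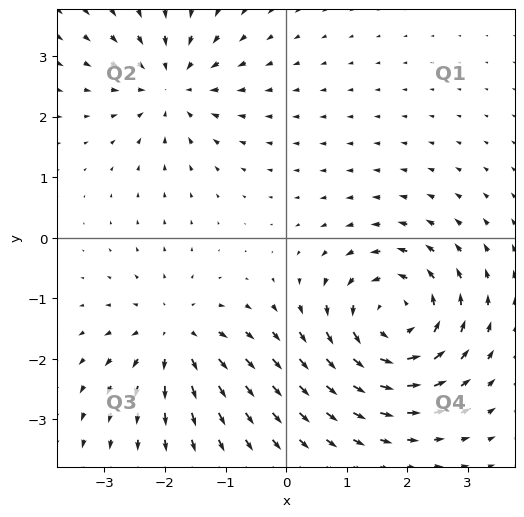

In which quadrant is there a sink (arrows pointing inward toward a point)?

Q2

The sink sits at approximately (-1.9, 2.5), which lies in quadrant Q2. The divergence there is about -3, negative as expected for a sink.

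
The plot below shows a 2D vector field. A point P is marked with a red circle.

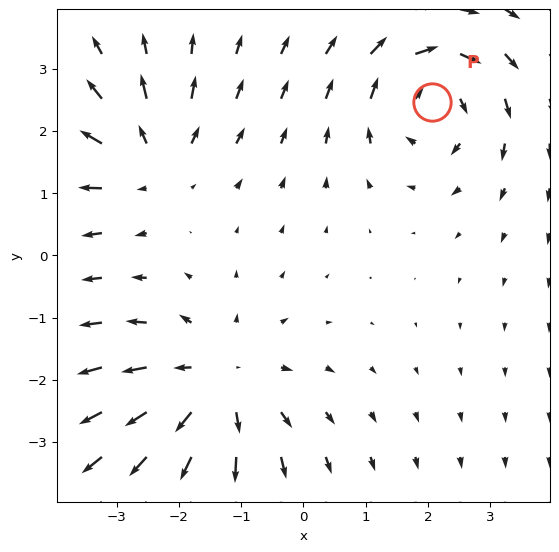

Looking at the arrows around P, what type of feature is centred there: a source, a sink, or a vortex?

vortex

At P (2.1, 2.5) the arrows circulate clockwise. Divergence ≈0, curl about -5 — near-zero divergence with nonzero curl is a vortex.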